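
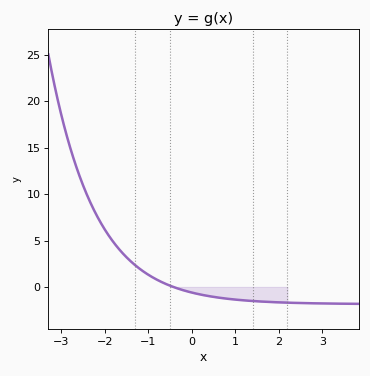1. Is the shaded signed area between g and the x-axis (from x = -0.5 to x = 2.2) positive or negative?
negative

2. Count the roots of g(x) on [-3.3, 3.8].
1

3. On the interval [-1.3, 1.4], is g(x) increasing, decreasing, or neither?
decreasing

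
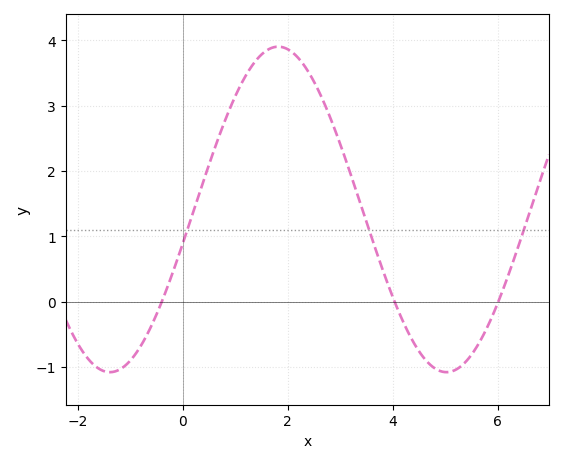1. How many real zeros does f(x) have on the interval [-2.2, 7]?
3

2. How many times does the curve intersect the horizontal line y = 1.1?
3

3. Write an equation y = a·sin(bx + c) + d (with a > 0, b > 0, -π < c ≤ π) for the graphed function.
y = 2.49sin(0.98x - 0.21) + 1.41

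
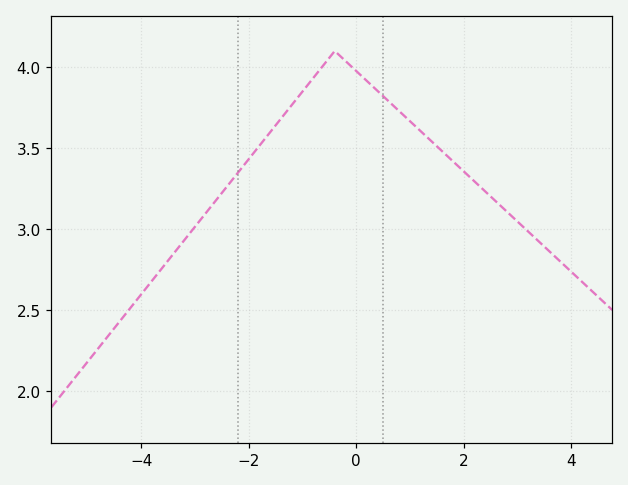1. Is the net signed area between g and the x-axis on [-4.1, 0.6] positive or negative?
positive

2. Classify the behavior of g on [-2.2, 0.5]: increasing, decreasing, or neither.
neither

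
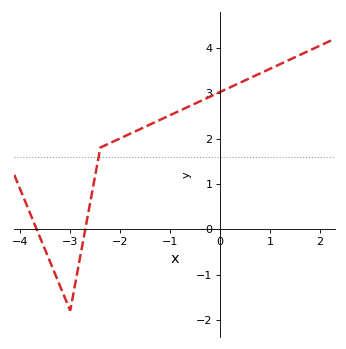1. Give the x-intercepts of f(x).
-3.7, -2.7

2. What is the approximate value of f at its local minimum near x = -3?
-1.8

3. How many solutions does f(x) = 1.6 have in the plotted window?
1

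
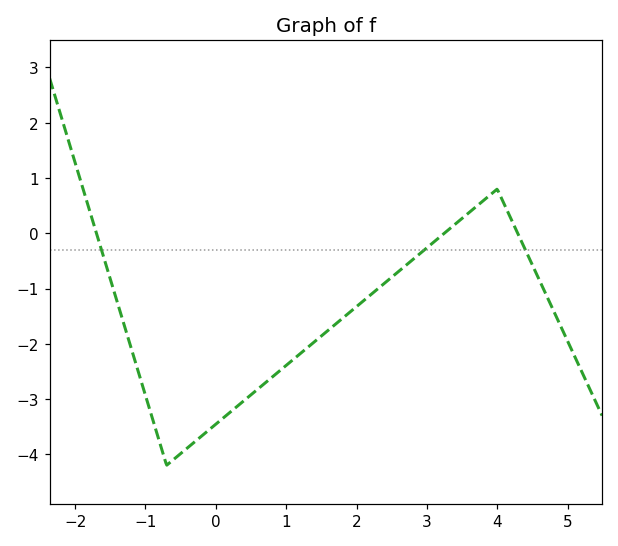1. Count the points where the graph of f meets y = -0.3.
3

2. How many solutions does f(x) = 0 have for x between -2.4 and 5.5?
3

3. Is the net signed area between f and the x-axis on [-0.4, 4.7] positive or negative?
negative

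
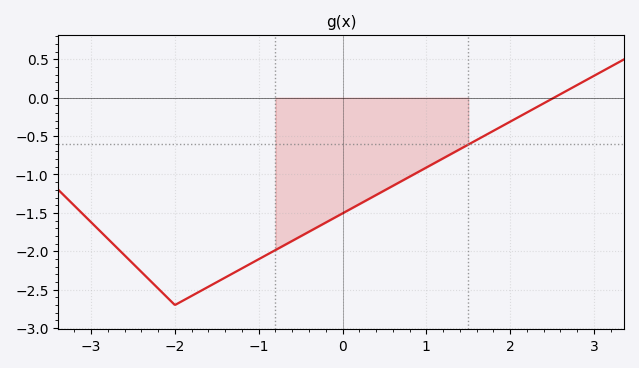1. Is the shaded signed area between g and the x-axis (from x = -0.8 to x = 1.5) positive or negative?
negative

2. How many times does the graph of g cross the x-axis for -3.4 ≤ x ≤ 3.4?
1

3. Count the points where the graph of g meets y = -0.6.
1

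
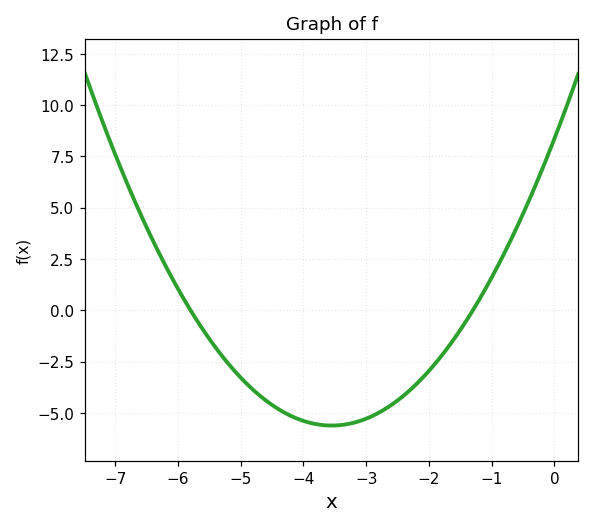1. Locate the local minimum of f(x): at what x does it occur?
-3.6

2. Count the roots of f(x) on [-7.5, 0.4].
2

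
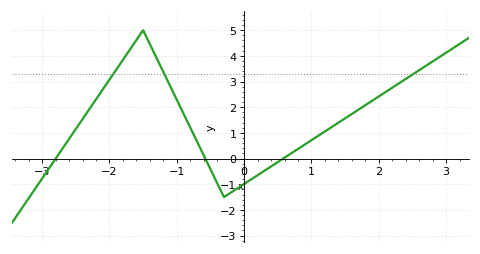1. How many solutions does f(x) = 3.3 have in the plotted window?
3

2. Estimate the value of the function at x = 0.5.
-0.1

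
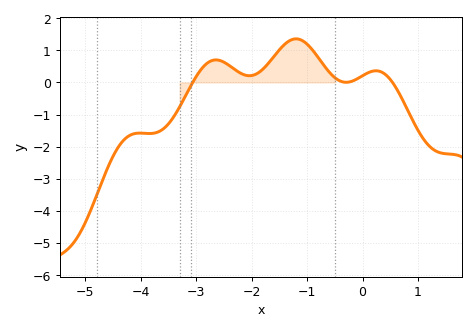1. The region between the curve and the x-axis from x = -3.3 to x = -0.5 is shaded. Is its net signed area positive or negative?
positive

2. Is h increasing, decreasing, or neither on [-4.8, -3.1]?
neither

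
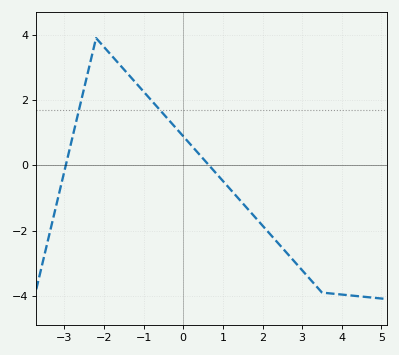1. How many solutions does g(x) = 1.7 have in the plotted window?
2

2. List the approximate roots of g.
-3, 0.6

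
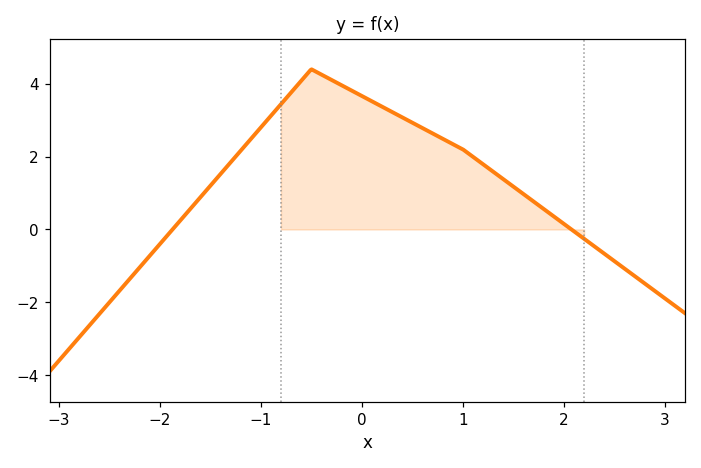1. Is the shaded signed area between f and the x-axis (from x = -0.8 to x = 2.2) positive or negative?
positive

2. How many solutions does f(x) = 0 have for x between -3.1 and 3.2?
2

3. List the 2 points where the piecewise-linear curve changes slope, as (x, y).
(-0.5, 4.4); (1, 2.2)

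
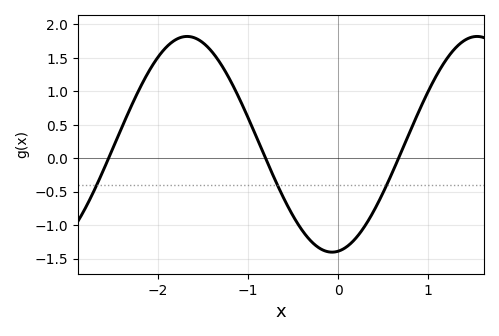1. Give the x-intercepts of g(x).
-2.55, -0.806, 0.671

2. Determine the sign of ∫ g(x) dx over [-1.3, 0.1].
negative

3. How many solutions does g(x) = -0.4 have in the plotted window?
3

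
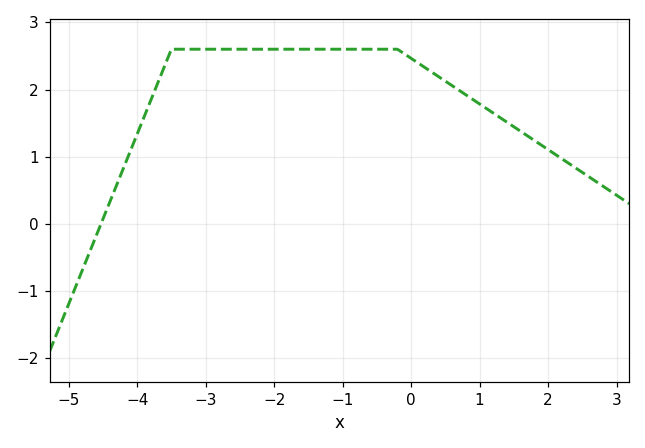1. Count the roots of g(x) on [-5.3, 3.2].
1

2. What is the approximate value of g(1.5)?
1.4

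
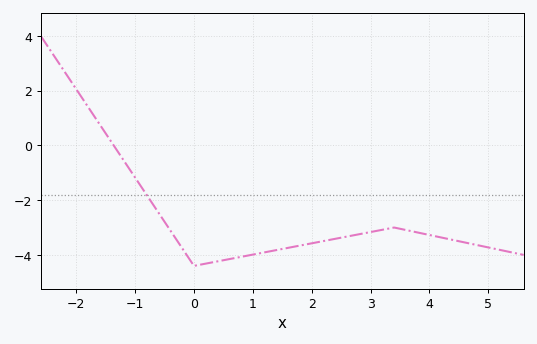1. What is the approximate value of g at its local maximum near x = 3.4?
-3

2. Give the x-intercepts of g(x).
-1.4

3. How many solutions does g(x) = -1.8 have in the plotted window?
1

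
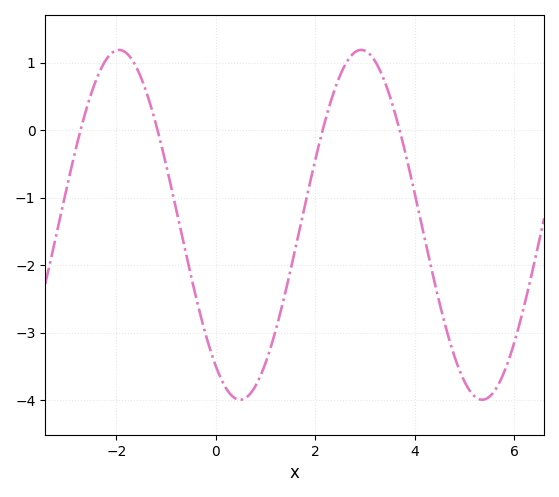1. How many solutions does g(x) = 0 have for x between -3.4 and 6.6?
4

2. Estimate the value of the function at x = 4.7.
-3.1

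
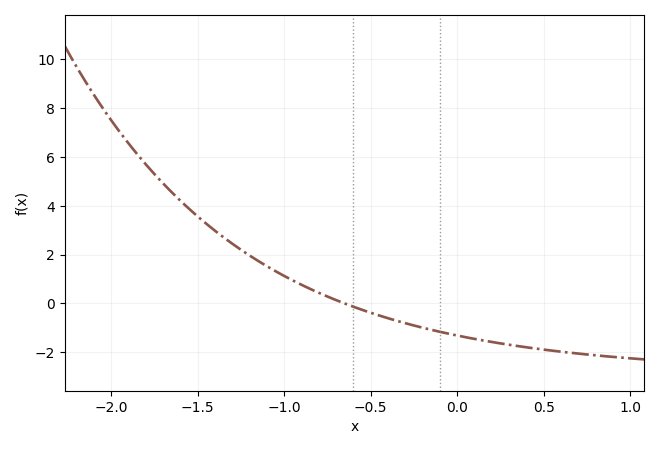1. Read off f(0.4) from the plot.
-1.8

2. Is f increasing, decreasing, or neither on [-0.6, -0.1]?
decreasing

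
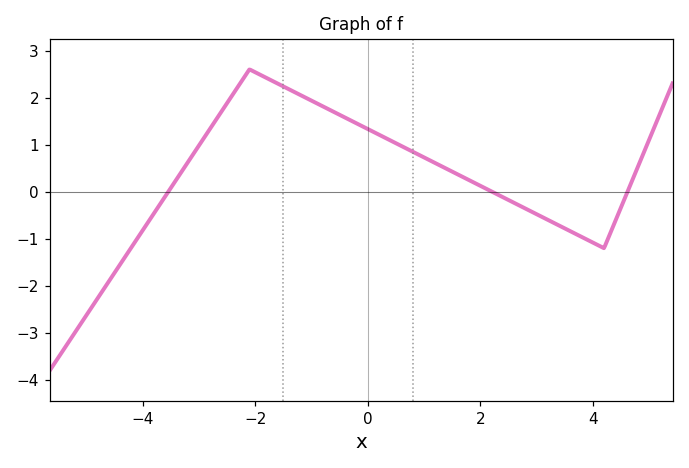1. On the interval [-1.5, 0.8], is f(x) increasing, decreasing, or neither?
decreasing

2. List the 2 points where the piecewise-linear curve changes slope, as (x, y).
(-2.1, 2.6); (4.2, -1.2)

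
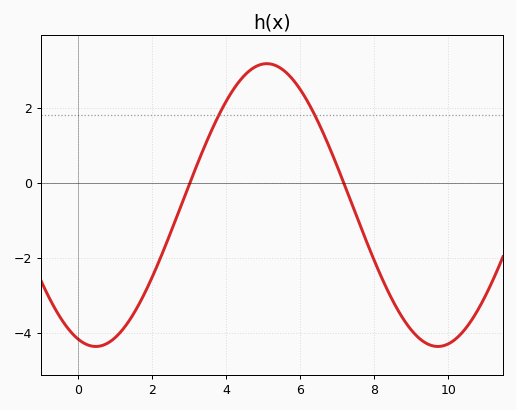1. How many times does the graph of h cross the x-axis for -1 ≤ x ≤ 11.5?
2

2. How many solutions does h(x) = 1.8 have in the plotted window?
2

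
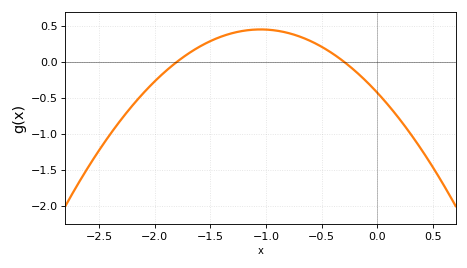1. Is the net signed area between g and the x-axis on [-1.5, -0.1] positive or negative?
positive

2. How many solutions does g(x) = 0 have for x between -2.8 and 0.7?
2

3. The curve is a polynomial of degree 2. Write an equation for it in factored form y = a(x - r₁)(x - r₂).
y = -0.8(x + 1.8)(x + 0.3)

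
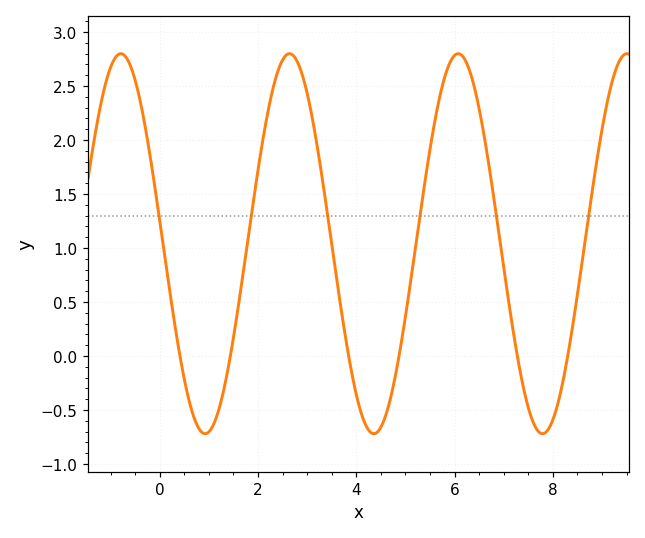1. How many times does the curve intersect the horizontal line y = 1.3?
6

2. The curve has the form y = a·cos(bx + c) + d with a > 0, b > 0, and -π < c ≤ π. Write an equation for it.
y = 1.76cos(1.8x + 1.5) + 1.04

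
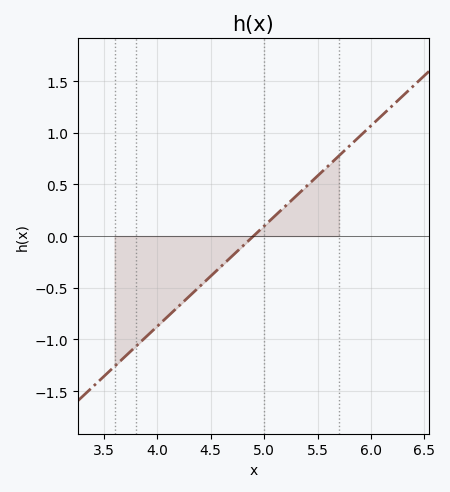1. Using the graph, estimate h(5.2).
0.291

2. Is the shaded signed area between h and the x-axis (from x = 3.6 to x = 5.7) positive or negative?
negative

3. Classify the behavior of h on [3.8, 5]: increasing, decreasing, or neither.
increasing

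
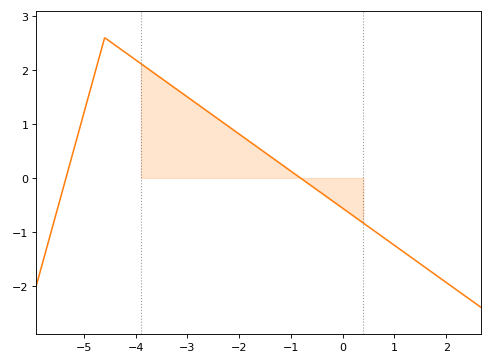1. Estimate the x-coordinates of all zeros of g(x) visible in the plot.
-5.4, -0.8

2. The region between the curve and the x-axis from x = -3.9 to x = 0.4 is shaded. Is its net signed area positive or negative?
positive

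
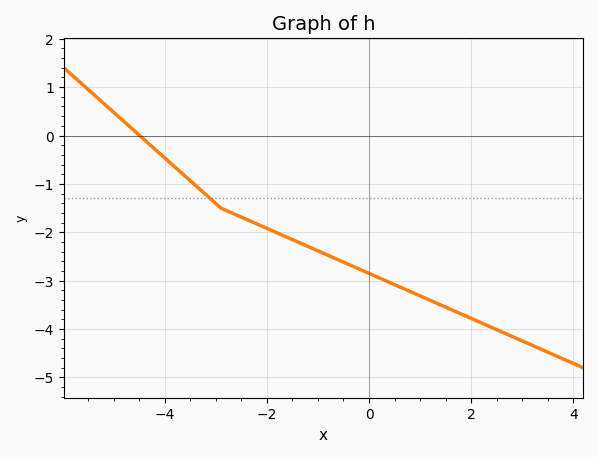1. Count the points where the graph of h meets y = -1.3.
1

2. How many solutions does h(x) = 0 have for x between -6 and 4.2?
1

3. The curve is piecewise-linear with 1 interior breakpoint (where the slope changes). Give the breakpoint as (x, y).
(-2.9, -1.5)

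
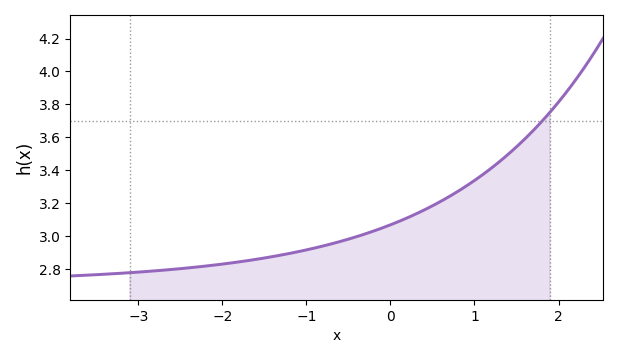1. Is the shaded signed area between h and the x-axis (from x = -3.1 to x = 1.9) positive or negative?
positive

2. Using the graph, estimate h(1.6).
3.59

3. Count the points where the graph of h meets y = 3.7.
1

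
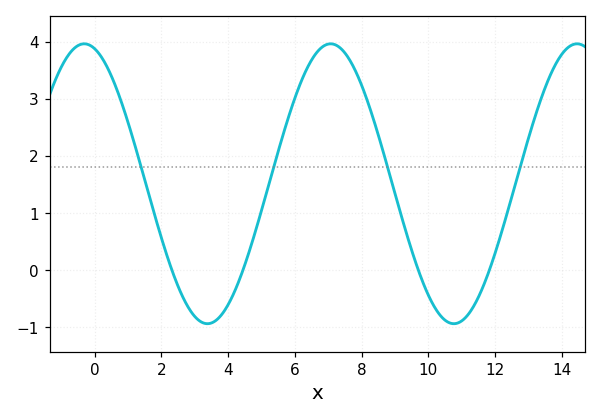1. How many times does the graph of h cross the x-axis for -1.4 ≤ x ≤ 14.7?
4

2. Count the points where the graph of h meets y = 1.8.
4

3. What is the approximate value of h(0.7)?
3.1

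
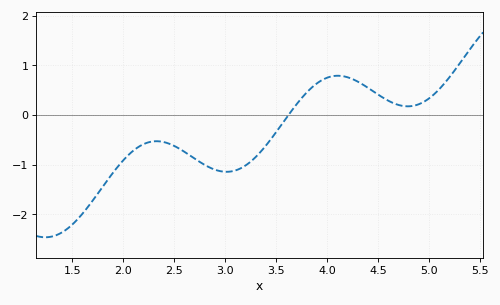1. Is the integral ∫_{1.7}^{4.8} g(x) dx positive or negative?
negative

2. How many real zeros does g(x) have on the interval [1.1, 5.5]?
1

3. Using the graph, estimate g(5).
0.3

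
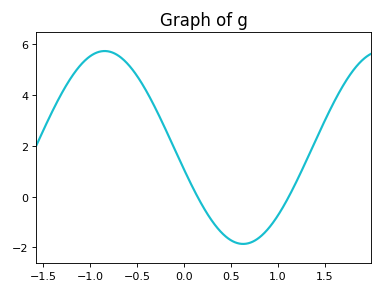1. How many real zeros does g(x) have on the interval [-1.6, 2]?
2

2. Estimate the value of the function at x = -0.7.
5.6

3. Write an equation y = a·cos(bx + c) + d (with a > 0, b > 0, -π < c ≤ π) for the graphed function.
y = 3.8cos(2.1x + 1.8) + 1.94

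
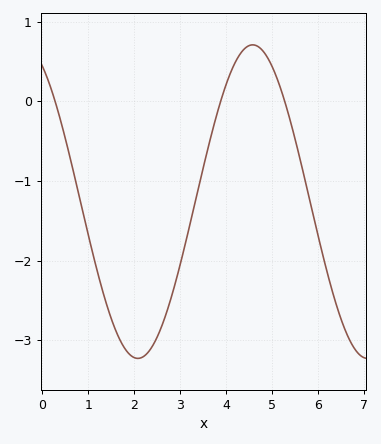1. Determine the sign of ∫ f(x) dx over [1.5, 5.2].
negative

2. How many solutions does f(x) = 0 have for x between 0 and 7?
3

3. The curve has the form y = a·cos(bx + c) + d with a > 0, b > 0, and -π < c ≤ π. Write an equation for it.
y = 1.97cos(1.3x + 0.52) - 1.26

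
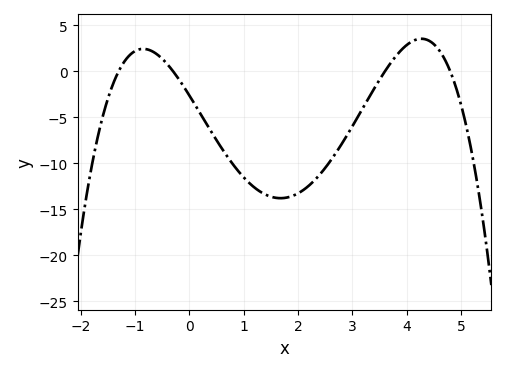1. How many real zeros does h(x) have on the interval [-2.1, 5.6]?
4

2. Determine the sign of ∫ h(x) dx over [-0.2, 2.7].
negative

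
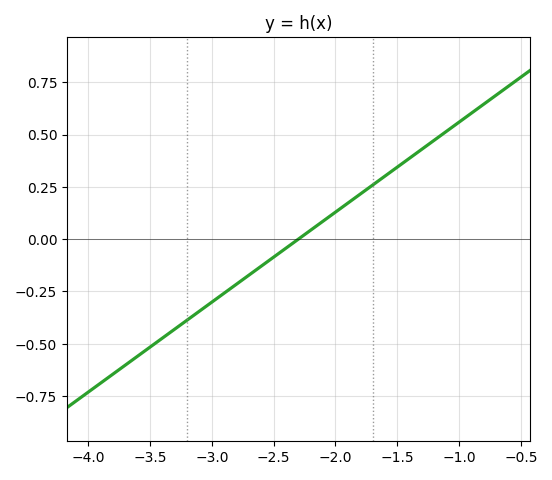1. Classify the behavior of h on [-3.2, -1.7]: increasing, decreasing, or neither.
increasing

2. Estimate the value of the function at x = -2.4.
-0.04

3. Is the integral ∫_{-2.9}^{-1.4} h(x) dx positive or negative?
positive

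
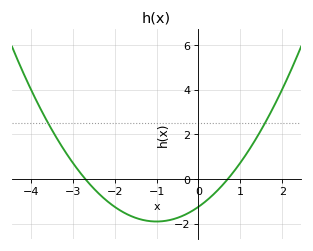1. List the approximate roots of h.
-2.7, 0.7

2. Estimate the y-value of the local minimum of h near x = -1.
-2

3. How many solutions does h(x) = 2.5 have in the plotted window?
2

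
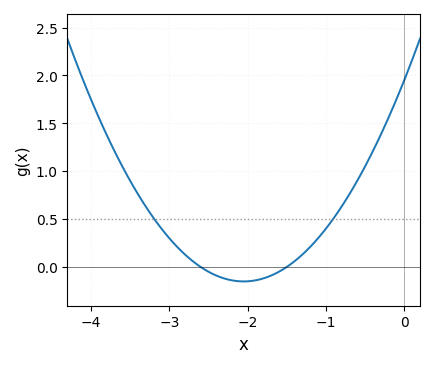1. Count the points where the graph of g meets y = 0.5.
2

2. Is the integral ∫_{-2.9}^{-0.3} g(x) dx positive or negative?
positive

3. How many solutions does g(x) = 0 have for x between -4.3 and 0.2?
2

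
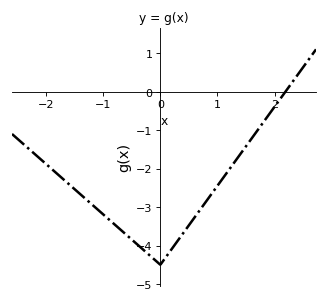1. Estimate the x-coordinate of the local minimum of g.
0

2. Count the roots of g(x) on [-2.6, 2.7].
1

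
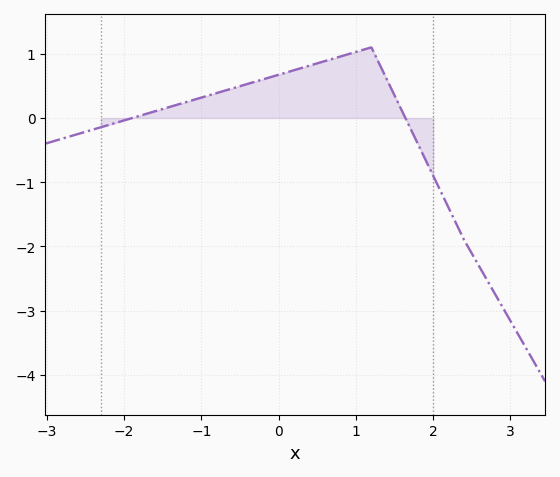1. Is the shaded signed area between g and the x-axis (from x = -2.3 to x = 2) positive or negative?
positive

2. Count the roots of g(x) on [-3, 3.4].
2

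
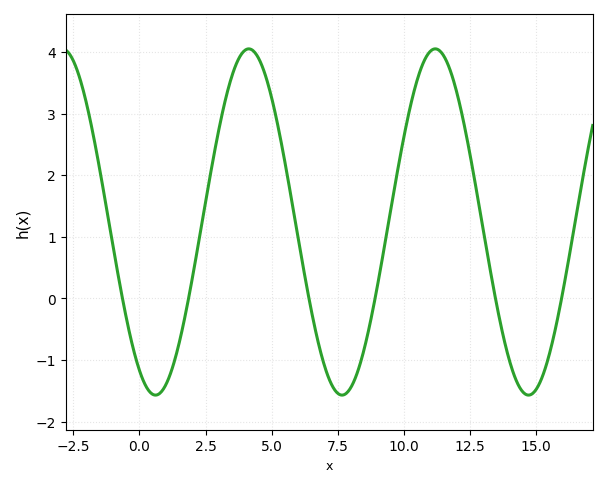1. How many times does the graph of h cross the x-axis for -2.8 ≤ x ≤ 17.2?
6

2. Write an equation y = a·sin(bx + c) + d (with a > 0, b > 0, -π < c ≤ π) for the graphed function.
y = 2.81sin(0.89x - 2.1) + 1.24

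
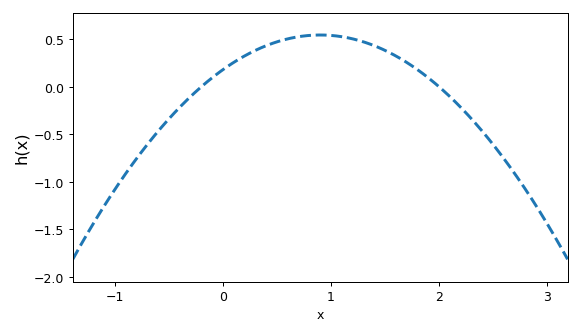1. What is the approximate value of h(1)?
0.55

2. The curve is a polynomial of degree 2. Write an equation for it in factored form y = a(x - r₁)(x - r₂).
y = -0.45(x + 0.2)(x - 2)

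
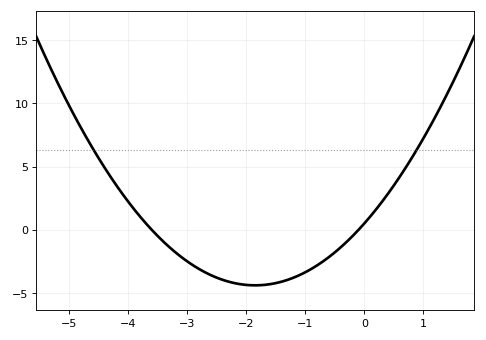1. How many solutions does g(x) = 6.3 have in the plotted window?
2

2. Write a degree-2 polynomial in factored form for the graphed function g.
y = 1.43(x + 3.6)(x + 0.1)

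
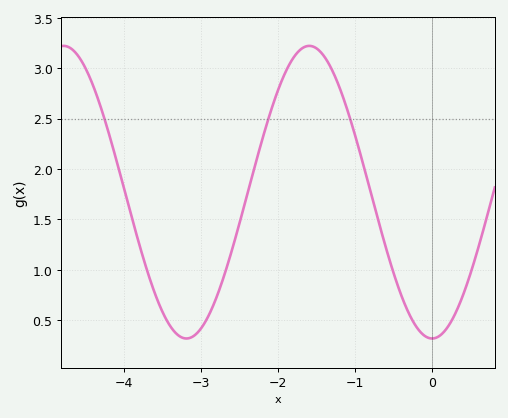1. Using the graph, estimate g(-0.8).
1.8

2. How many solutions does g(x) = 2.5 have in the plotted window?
3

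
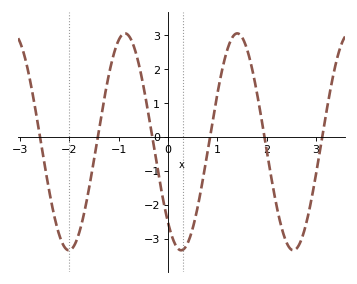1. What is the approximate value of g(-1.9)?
-3.2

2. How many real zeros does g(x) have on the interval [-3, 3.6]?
6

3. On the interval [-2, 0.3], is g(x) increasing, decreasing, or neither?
neither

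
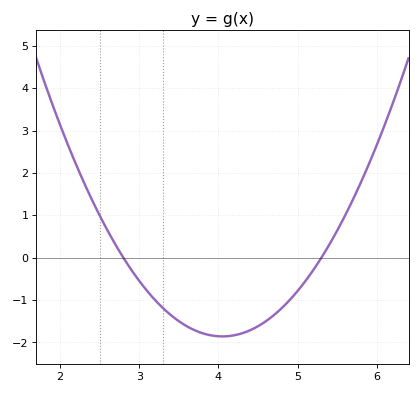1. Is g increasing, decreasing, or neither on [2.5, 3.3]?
decreasing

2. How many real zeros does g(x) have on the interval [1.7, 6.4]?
2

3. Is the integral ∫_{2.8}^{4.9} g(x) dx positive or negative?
negative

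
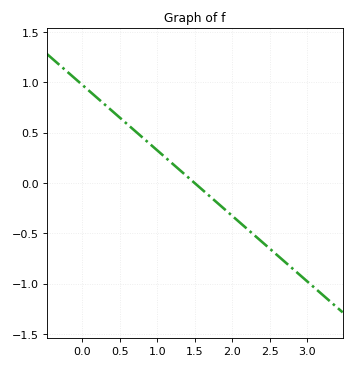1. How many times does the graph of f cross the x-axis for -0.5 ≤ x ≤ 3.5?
1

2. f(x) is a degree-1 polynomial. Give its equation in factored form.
y = -0.65(x - 1.5)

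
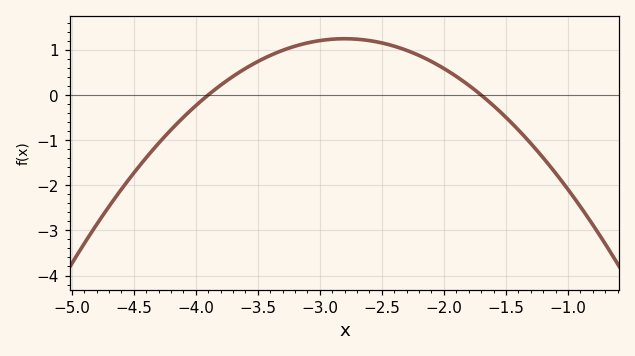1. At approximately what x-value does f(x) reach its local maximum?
-2.8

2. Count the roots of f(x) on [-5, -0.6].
2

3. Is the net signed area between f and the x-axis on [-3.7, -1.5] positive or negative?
positive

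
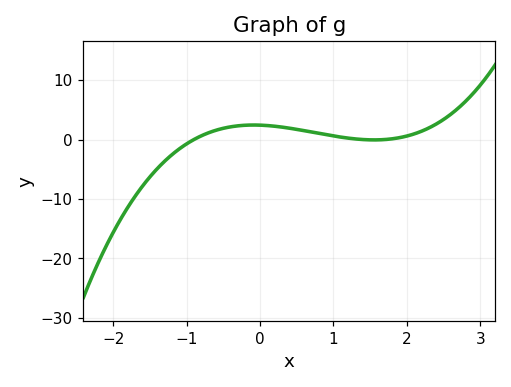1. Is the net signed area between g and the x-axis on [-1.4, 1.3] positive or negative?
positive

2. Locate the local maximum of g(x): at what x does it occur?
-0.088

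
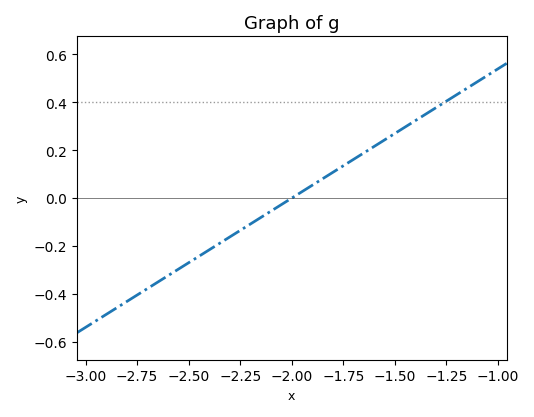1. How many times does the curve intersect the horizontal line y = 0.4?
1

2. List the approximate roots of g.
-2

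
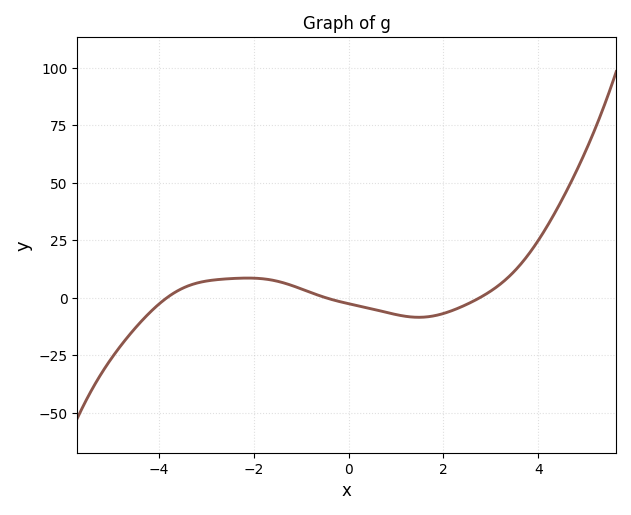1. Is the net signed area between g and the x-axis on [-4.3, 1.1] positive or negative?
positive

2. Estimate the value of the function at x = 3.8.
20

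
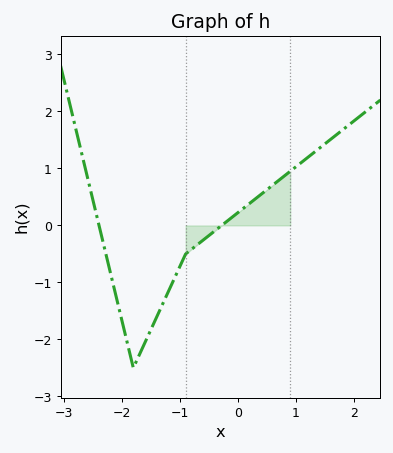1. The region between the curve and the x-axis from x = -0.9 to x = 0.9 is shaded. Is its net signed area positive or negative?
positive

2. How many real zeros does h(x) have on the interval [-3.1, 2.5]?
2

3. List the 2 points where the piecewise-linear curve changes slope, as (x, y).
(-1.8, -2.5); (-0.9, -0.5)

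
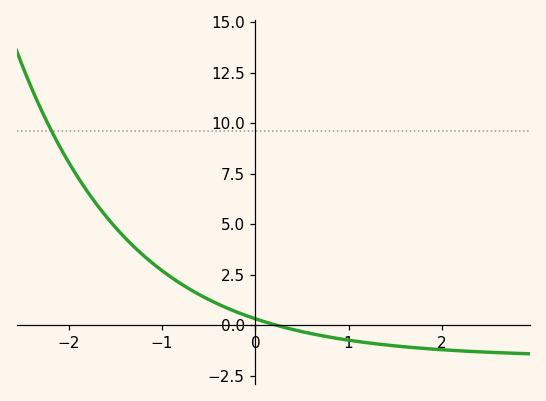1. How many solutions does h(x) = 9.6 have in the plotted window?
1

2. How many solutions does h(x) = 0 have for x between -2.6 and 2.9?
1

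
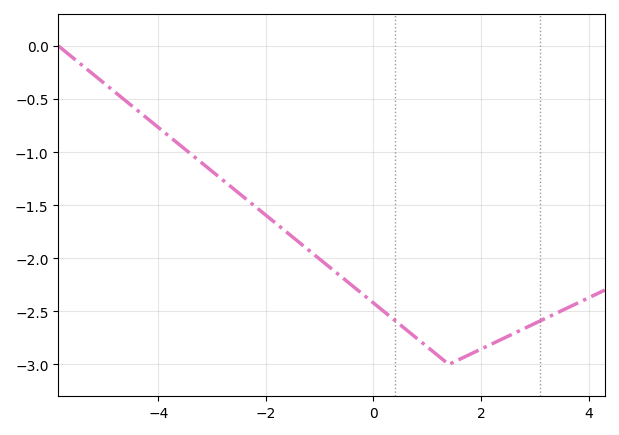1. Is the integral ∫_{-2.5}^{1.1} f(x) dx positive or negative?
negative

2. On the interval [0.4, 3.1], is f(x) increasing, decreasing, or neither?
neither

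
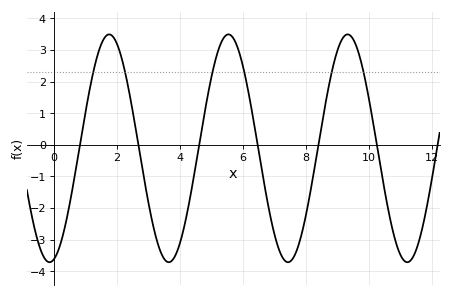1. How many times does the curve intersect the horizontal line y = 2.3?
6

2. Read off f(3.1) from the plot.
-2.3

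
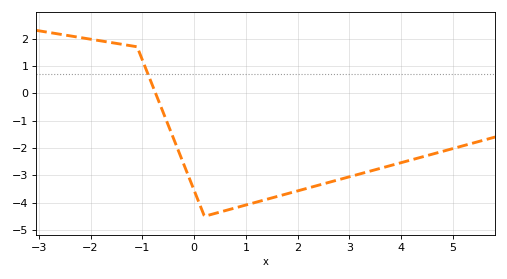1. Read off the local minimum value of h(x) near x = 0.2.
-4.5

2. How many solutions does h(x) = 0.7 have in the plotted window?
1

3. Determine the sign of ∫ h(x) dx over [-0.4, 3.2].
negative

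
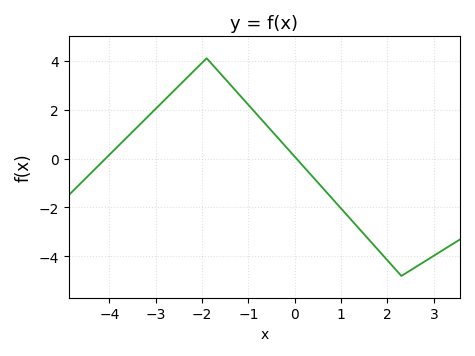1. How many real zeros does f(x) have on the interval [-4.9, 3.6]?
2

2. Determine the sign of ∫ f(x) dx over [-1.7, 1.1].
positive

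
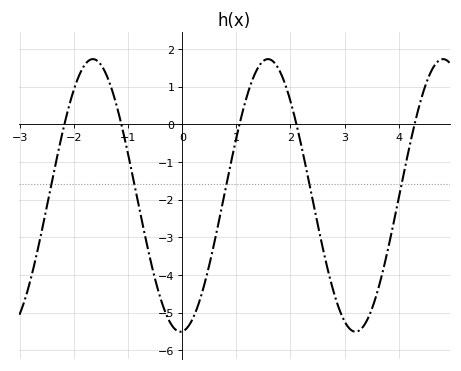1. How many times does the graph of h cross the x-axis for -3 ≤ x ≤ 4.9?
5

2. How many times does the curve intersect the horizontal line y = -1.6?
5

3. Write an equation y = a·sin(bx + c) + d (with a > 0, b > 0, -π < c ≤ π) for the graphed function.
y = 3.62sin(1.94x - 1.5) - 1.89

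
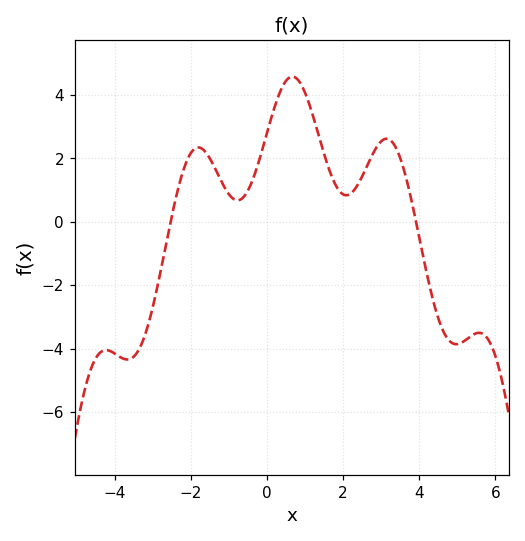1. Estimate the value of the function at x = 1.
4.08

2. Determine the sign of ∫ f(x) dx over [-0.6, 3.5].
positive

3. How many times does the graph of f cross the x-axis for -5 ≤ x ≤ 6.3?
2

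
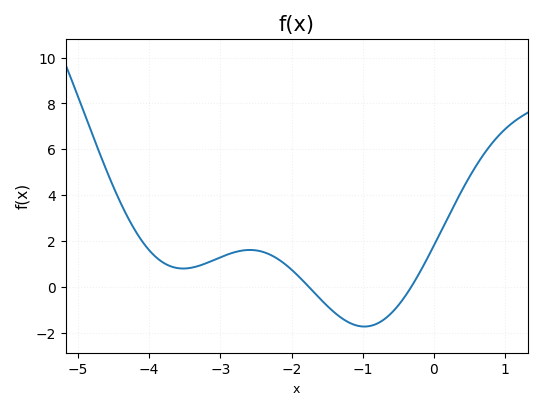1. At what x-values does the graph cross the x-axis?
-1.8, -0.3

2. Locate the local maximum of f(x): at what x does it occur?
-2.6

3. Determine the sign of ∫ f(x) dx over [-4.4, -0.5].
positive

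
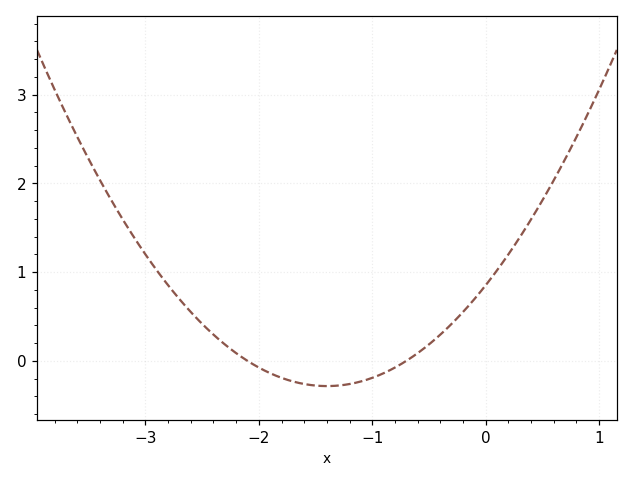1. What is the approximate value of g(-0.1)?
0.7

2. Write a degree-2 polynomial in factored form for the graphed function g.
y = 0.58(x + 2.1)(x + 0.7)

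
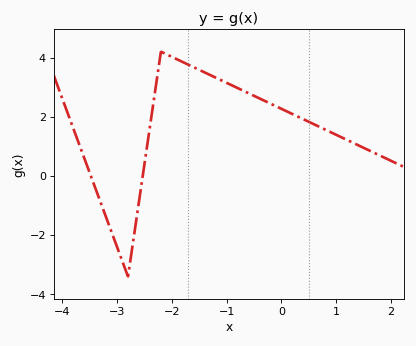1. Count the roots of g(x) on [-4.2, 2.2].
2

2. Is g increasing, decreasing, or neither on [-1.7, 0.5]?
decreasing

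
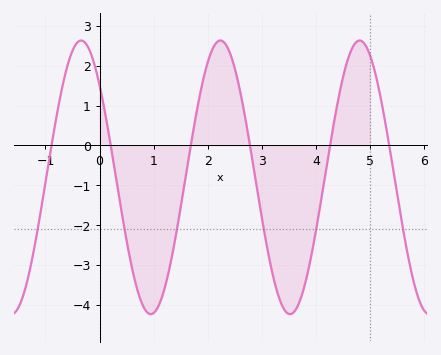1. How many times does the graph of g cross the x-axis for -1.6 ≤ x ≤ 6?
6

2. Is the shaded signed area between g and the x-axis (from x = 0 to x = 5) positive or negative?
negative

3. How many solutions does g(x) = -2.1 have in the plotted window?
6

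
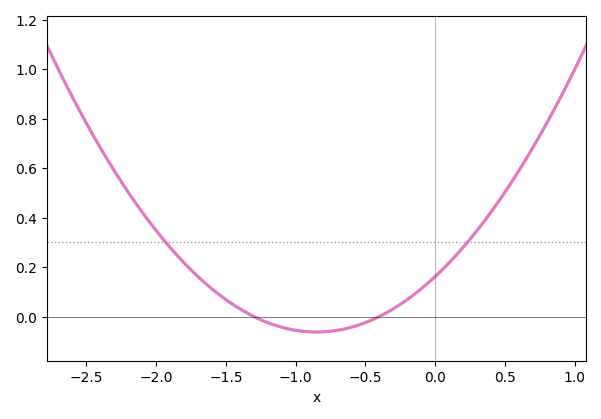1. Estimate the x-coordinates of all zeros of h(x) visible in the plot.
-1.3, -0.4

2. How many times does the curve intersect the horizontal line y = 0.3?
2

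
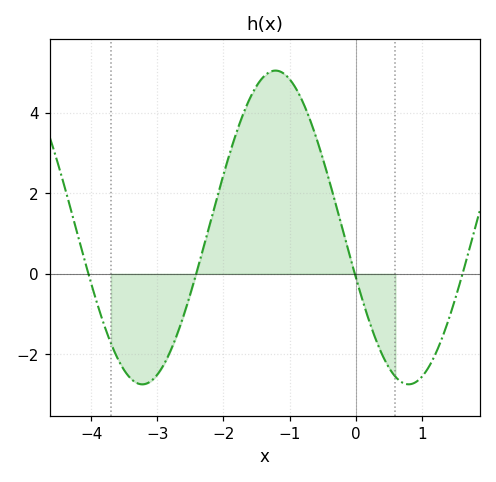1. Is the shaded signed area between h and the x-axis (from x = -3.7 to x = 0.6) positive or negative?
positive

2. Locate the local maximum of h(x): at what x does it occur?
-1.2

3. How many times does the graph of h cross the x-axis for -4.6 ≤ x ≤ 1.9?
4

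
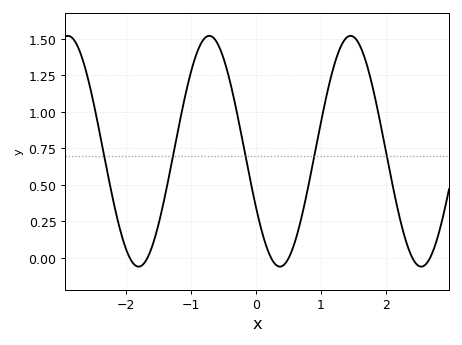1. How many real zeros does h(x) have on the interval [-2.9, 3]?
6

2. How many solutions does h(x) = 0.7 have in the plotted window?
5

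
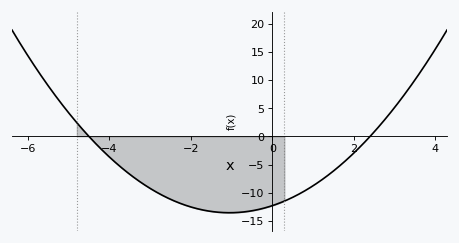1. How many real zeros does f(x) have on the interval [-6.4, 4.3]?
2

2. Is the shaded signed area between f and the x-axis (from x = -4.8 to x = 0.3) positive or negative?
negative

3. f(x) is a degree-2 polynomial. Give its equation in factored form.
y = 1.14(x + 4.5)(x - 2.4)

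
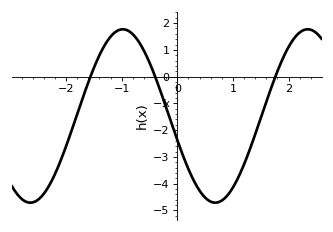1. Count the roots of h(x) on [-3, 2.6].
3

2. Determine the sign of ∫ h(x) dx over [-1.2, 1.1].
negative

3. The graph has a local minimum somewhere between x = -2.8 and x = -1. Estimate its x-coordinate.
-2.6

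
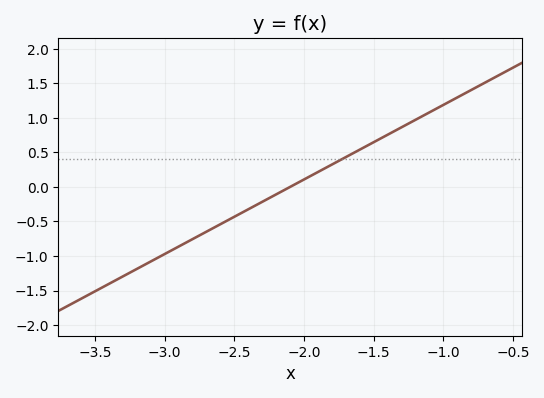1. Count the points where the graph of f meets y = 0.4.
1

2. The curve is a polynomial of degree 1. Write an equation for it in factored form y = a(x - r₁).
y = 1.08(x + 2.1)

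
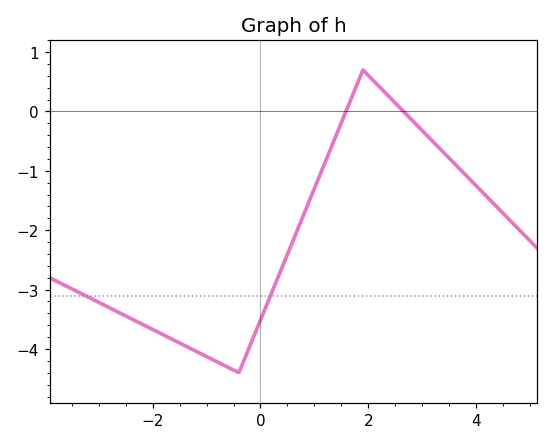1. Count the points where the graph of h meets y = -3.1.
2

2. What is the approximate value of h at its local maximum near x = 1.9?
0.697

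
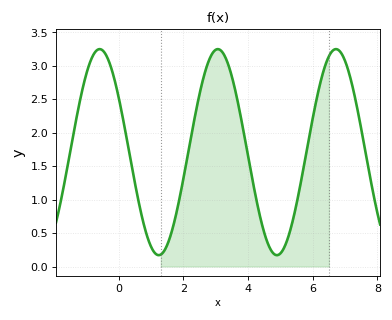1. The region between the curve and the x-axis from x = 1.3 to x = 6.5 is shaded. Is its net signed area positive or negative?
positive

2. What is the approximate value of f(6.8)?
3.25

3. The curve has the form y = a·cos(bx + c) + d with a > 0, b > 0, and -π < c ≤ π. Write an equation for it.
y = 1.54cos(1.7x + 1) + 1.71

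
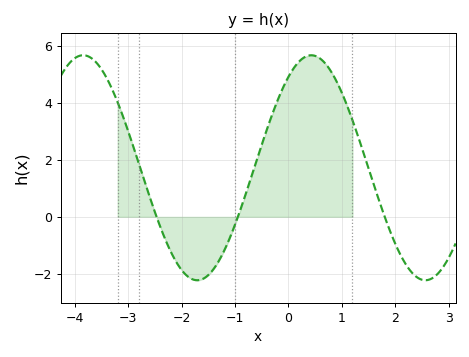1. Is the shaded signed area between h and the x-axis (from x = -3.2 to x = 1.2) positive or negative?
positive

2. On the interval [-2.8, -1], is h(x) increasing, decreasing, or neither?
neither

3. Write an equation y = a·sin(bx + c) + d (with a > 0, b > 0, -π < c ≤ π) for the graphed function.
y = 3.94sin(1.5x + 0.94) + 1.72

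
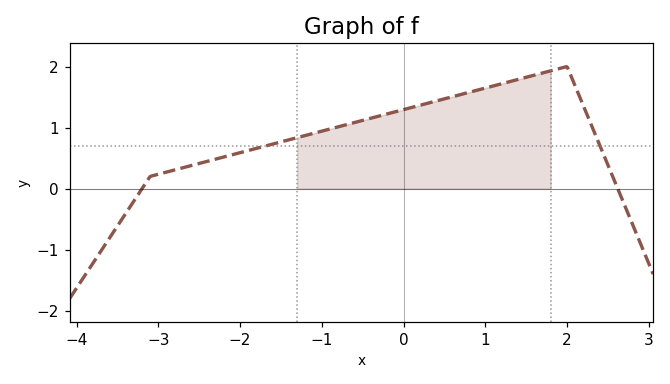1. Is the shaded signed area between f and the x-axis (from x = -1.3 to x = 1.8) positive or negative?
positive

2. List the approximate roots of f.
-3.2, 2.6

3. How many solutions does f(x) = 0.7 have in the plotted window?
2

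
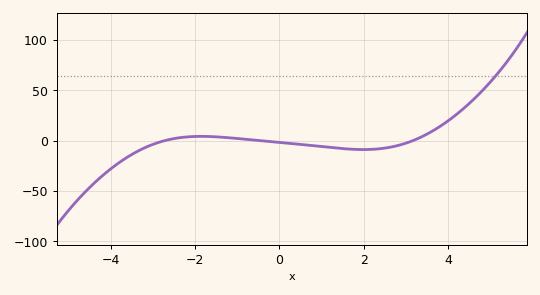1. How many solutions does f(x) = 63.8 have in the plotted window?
1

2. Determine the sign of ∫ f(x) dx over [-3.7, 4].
negative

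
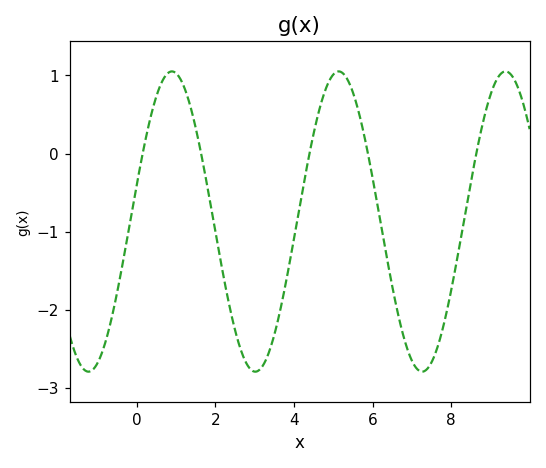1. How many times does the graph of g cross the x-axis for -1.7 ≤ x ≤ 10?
5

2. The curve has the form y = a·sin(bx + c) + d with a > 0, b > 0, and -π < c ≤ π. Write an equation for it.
y = 1.92sin(1.48x + 0.25) - 0.87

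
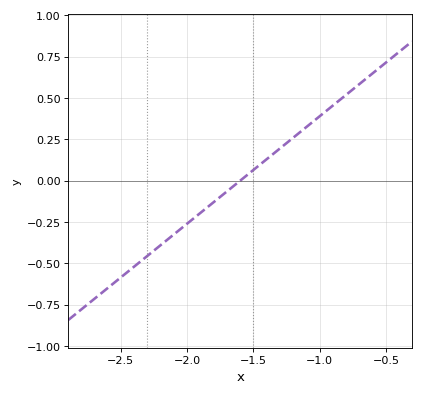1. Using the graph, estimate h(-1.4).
0.13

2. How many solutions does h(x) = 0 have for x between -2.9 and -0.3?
1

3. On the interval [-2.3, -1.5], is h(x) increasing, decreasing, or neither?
increasing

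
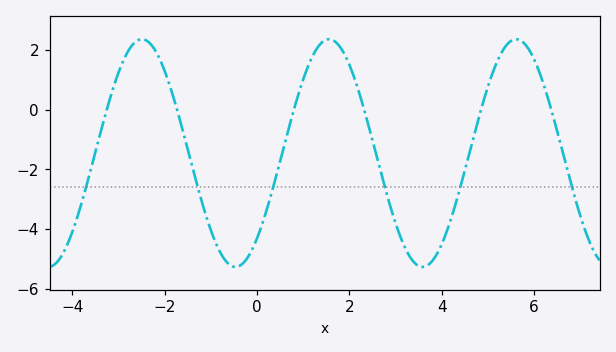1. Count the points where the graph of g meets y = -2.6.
6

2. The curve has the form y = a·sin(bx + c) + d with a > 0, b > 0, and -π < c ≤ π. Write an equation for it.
y = 3.82sin(1.55x - 0.85) - 1.45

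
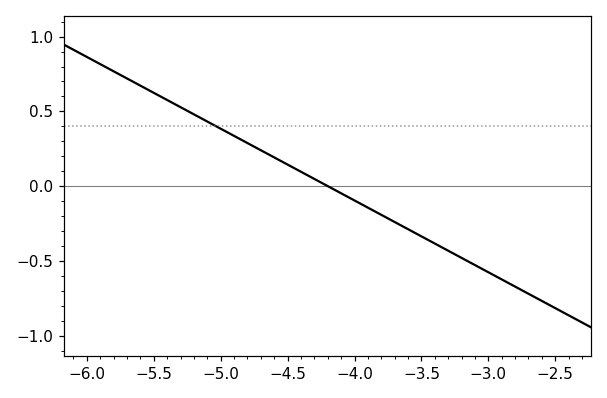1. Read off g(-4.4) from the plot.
0.1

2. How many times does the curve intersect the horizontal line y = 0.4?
1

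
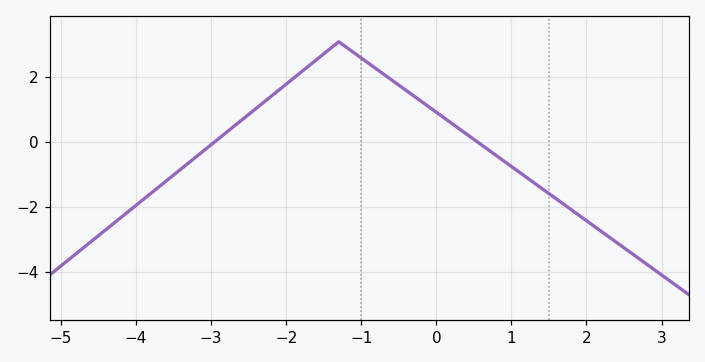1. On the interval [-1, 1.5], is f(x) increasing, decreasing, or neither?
decreasing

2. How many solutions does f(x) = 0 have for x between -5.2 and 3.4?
2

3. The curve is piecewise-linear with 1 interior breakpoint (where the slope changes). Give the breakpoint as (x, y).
(-1.3, 3.1)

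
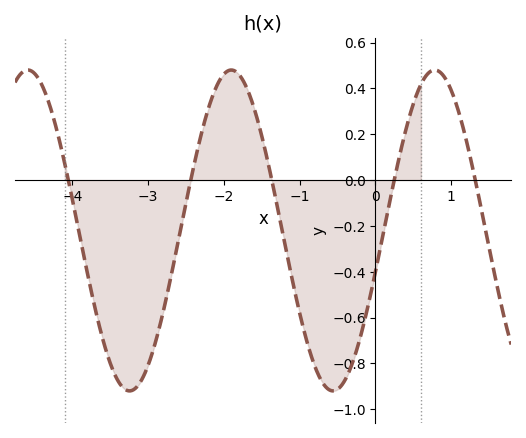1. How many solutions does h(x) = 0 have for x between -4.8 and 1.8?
5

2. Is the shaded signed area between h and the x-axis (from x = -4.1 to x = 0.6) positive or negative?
negative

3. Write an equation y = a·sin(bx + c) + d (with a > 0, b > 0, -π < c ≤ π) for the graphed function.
y = 0.7sin(2.3x - 0.26) - 0.22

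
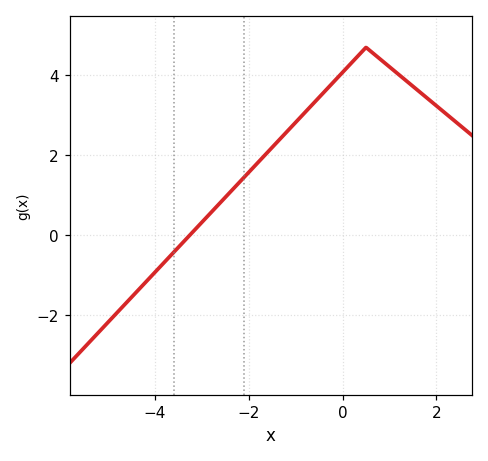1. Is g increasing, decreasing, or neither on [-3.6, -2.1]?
increasing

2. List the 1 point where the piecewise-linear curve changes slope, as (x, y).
(0.5, 4.7)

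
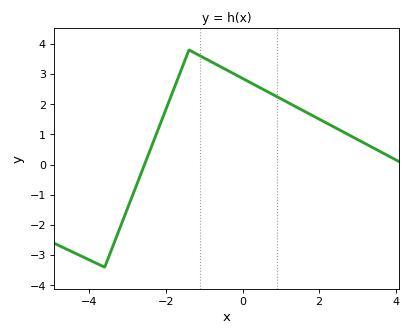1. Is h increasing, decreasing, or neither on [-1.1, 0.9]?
decreasing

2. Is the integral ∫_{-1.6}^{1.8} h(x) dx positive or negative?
positive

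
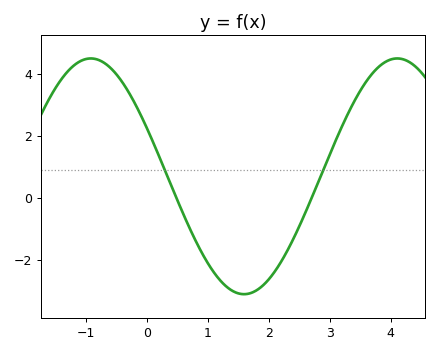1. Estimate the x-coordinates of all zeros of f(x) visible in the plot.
0.5, 2.7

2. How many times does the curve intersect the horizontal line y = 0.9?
2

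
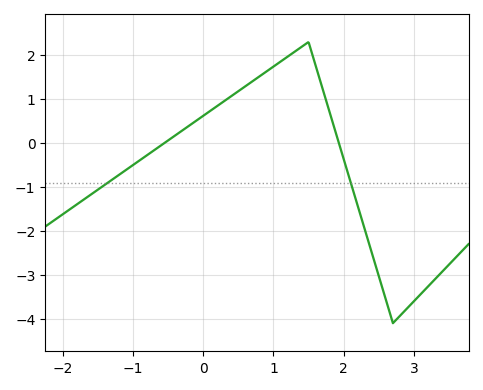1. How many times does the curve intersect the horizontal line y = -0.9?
2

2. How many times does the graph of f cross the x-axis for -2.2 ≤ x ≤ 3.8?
2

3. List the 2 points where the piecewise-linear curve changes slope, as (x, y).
(1.5, 2.3); (2.7, -4.1)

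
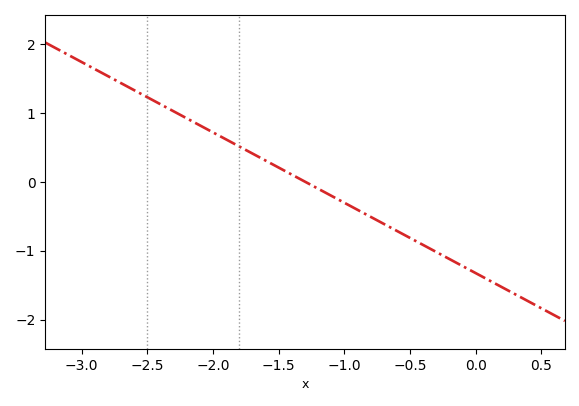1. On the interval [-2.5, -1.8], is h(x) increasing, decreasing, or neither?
decreasing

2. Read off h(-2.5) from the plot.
1.2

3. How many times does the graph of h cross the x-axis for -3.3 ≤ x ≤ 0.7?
1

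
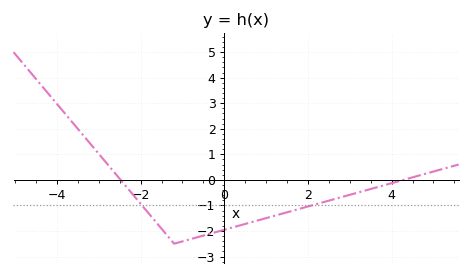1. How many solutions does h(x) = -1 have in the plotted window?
2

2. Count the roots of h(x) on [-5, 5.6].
2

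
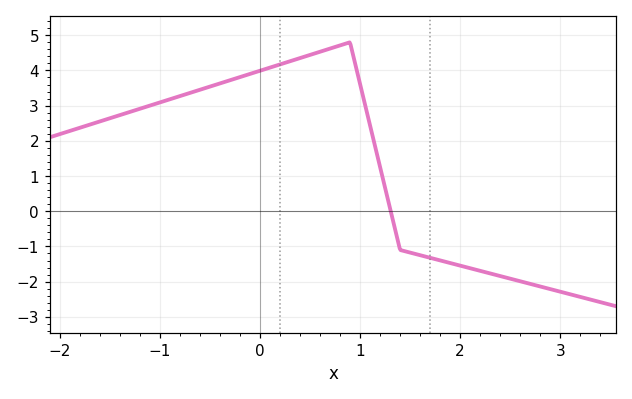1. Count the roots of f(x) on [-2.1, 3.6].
1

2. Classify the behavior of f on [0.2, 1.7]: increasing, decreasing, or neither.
neither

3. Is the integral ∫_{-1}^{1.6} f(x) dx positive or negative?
positive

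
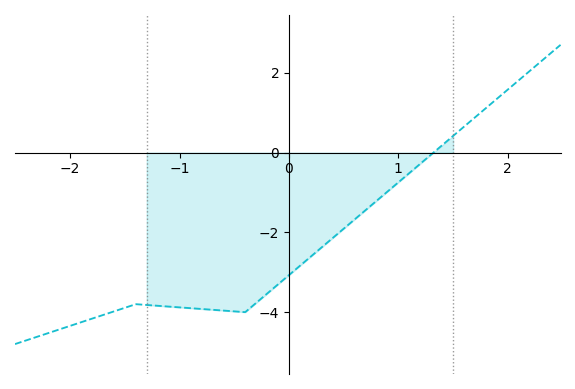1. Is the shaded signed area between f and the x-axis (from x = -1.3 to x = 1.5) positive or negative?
negative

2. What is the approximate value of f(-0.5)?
-4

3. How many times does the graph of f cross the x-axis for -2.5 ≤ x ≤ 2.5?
1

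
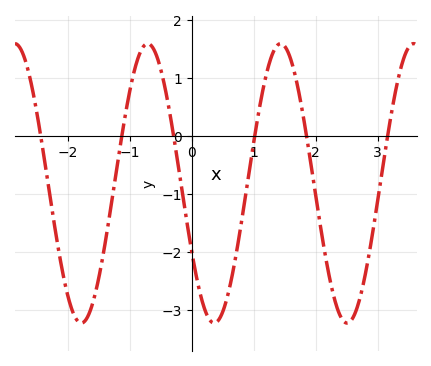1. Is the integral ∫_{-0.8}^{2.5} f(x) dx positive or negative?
negative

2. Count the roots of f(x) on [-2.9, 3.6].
6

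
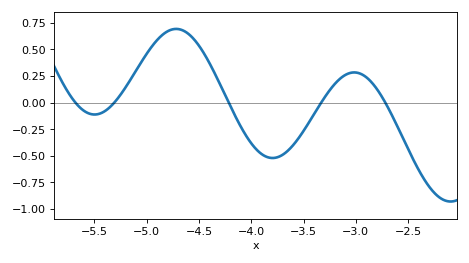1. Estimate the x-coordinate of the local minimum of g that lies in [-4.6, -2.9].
-3.8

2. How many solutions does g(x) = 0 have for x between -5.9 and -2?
5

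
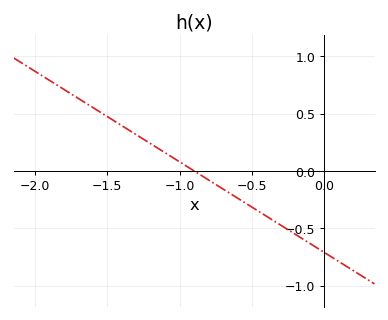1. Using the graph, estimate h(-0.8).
-0.079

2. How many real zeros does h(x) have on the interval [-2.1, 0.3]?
1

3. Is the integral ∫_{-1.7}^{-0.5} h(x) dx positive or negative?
positive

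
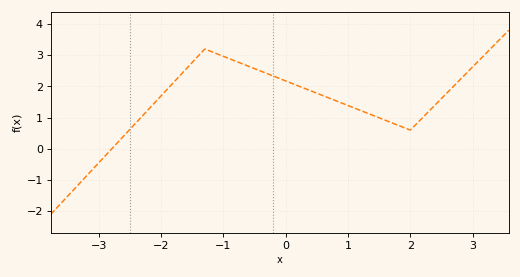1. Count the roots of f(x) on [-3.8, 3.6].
1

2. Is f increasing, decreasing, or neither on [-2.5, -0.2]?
neither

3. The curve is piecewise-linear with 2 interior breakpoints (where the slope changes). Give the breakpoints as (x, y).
(-1.3, 3.2); (2, 0.6)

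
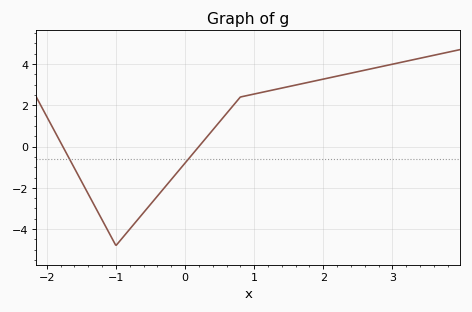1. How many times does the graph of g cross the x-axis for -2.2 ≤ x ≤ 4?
2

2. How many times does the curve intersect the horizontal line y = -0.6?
2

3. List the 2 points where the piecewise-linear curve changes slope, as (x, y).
(-1, -4.8); (0.8, 2.4)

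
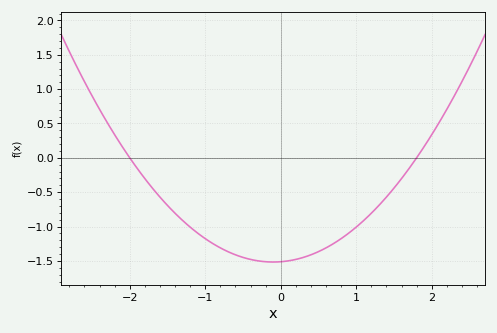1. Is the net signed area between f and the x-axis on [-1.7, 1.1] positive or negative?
negative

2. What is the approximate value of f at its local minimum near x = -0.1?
-1.5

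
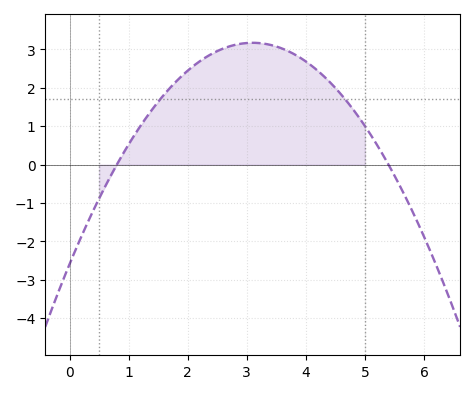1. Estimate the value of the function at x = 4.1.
2.6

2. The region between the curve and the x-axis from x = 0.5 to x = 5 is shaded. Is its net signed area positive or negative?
positive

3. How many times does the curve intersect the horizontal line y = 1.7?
2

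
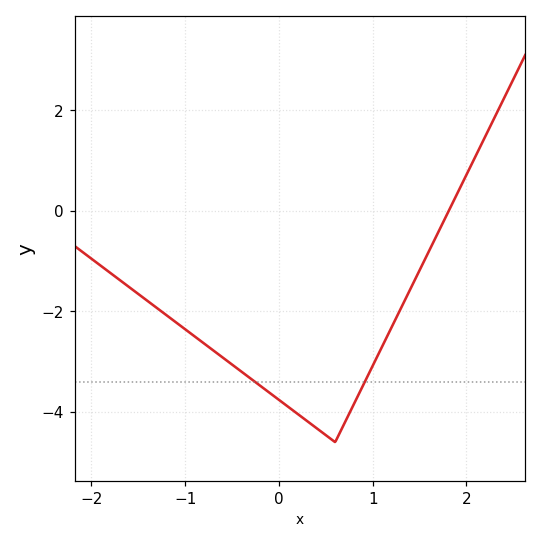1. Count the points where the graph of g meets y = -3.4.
2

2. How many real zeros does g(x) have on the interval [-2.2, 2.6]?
1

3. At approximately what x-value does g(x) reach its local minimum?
0.6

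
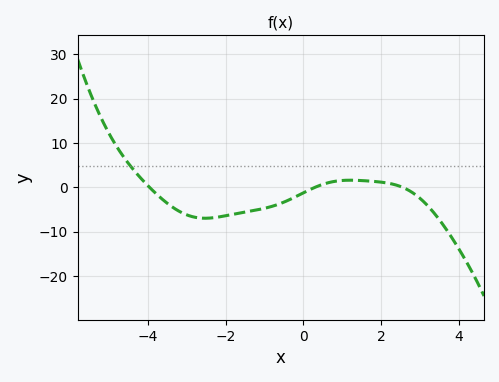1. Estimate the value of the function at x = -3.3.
-4.82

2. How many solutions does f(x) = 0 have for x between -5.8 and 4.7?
3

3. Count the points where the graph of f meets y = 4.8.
1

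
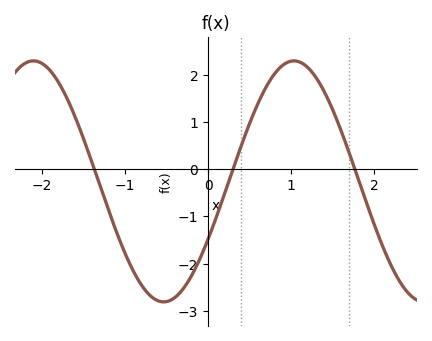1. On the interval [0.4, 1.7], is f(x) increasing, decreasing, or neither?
neither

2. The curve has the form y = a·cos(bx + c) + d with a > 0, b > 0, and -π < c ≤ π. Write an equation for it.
y = 2.55cos(2x - 2.07) - 0.26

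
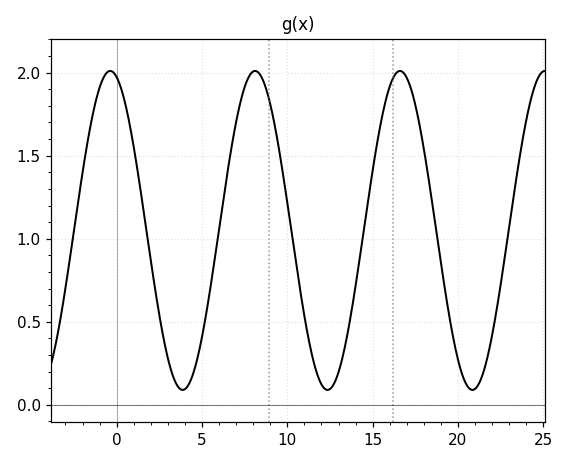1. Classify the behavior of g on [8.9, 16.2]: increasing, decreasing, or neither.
neither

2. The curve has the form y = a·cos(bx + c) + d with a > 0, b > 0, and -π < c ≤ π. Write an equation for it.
y = 0.96cos(0.74x + 0.28) + 1.05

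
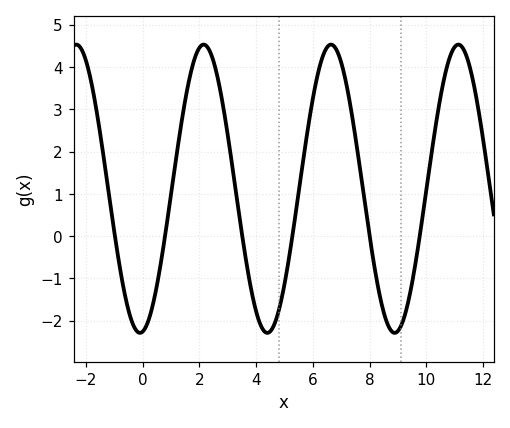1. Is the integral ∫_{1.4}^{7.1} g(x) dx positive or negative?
positive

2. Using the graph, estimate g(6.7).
4.52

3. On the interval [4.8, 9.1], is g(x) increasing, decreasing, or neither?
neither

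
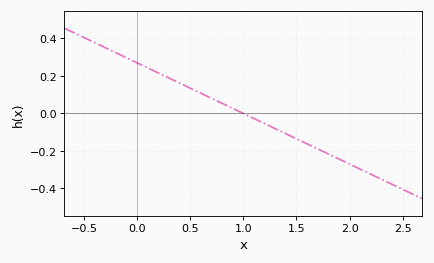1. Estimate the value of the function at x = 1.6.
-0.162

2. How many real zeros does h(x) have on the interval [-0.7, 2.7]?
1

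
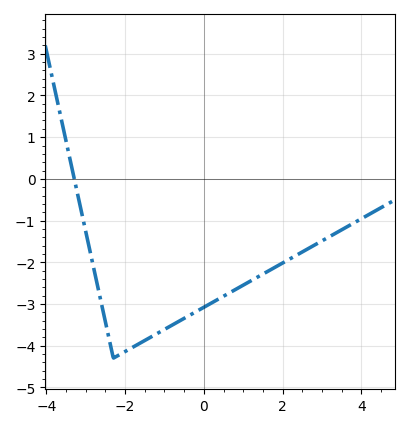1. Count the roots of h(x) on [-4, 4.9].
1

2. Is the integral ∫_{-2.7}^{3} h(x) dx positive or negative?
negative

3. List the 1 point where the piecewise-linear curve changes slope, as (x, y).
(-2.3, -4.3)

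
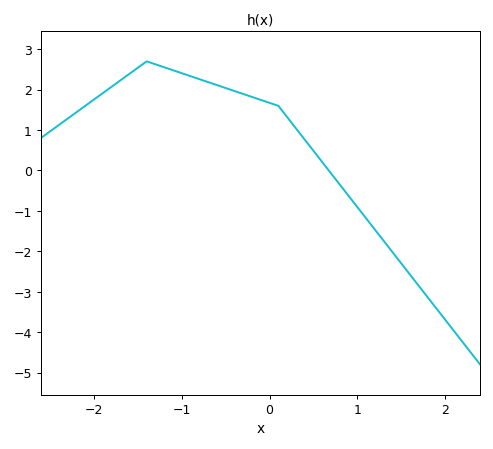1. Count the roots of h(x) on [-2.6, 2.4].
1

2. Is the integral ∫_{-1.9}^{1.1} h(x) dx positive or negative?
positive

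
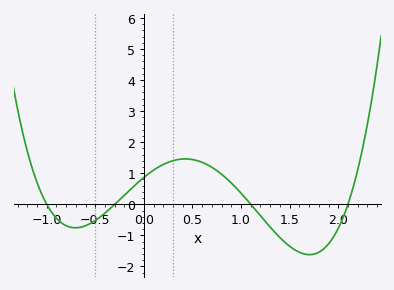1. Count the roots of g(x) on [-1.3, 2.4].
4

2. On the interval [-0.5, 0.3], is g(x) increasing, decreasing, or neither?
increasing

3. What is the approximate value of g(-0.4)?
-0.281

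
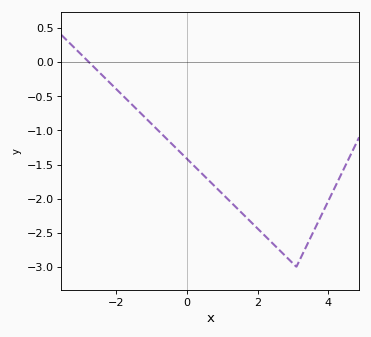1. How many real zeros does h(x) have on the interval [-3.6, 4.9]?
1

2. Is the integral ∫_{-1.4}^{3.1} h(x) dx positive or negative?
negative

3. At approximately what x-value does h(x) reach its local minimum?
3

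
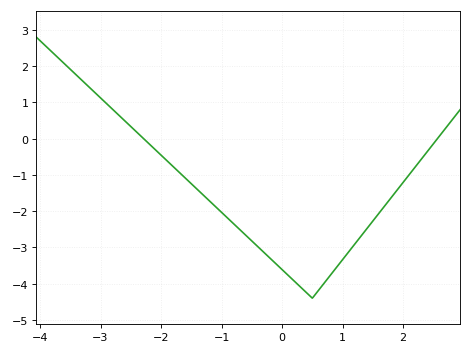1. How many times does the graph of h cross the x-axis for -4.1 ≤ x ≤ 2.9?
2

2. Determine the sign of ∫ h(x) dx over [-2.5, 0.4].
negative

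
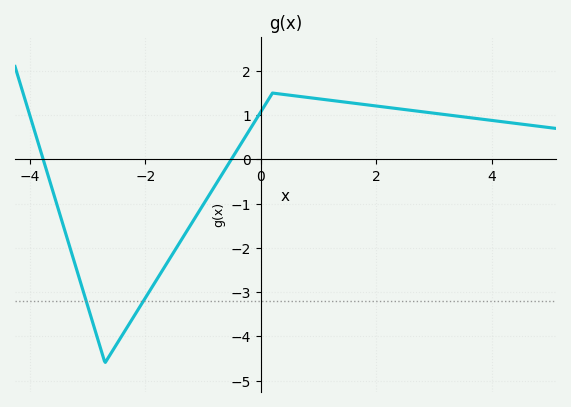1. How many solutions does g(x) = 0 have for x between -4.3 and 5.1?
2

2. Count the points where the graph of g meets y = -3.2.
2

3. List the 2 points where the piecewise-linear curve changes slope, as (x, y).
(-2.7, -4.6); (0.2, 1.5)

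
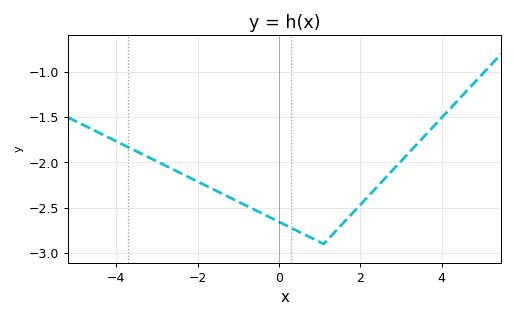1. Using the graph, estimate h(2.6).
-2.18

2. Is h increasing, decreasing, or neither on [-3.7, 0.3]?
decreasing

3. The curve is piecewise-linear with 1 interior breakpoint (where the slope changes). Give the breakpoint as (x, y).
(1.1, -2.9)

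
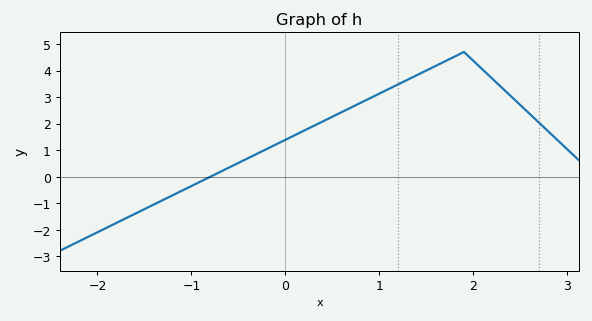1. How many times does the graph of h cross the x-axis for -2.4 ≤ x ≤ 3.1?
1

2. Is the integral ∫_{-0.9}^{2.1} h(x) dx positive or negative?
positive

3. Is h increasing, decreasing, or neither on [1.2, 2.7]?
neither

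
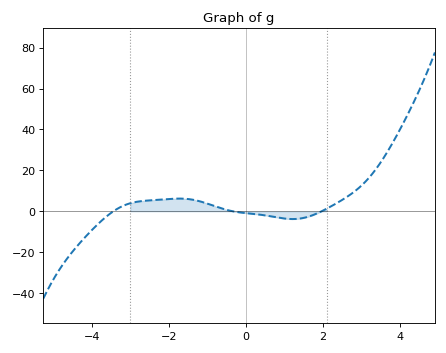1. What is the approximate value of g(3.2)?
16.3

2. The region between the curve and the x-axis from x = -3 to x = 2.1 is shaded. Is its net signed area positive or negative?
positive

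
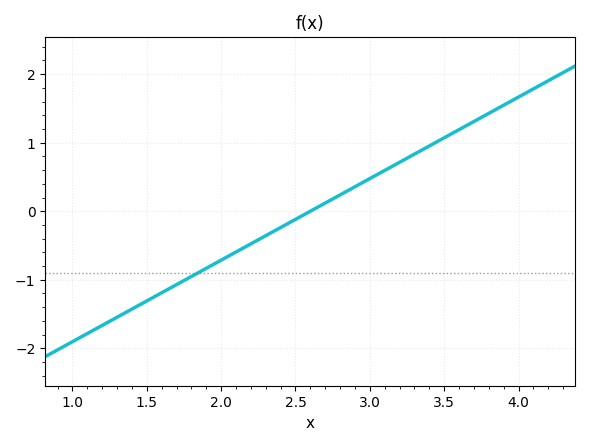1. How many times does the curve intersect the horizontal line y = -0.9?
1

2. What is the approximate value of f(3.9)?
1.5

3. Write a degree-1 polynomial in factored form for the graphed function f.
y = 1.19(x - 2.6)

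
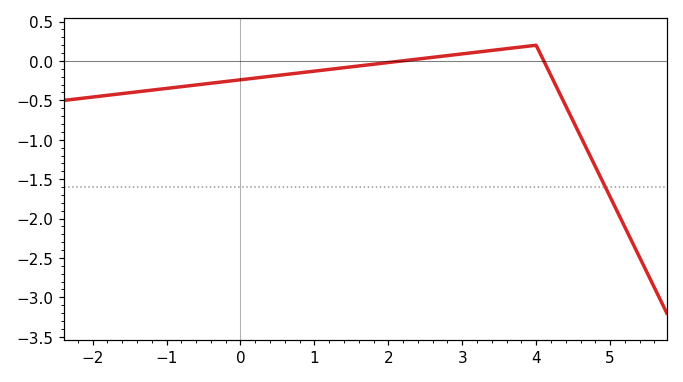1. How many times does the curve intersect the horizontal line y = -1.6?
1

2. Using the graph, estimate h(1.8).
-0.05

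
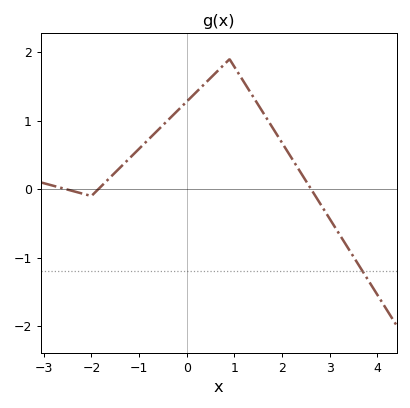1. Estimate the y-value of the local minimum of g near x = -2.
-0.1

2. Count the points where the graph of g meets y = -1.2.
1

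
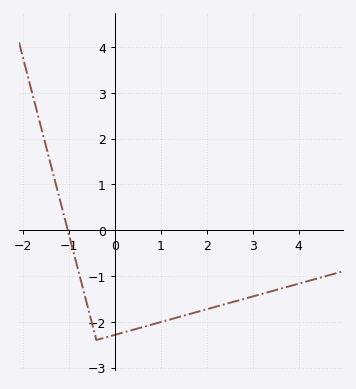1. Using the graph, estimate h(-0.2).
-2.3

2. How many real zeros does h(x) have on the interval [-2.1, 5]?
1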